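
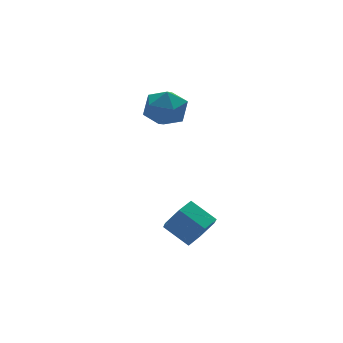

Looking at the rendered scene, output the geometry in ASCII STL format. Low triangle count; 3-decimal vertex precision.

solid 
facet normal 0.155 0.957 0.244
outer loop
vertex 2.6 0.544 2.214
vertex 2.108 0.396 3.108
vertex 3.126 0.246 3.049
endloop
endfacet
facet normal 0.680 0.713 -0.174
outer loop
vertex 2.6 0.544 2.214
vertex 3.126 0.246 3.049
vertex 3.333 -0.175 2.131
endloop
endfacet
facet normal 0.387 0.485 -0.784
outer loop
vertex 2.6 0.544 2.214
vertex 3.333 -0.175 2.131
vertex 2.443 -0.285 1.623
endloop
endfacet
facet normal -0.318 0.590 -0.743
outer loop
vertex 2.6 0.544 2.214
vertex 2.443 -0.285 1.623
vertex 1.686 0.068 2.227
endloop
endfacet
facet normal -0.460 0.881 -0.108
outer loop
vertex 2.6 0.544 2.214
vertex 1.686 0.068 2.227
vertex 2.108 0.396 3.108
endloop
endfacet
facet normal 0.977 0.151 0.151
outer loop
vertex 3.333 -0.175 2.131
vertex 3.126 0.246 3.049
vertex 3.294 -0.768 2.973
endloop
endfacet
facet normal 0.128 0.547 0.828
outer loop
vertex 3.126 0.246 3.049
vertex 2.108 0.396 3.108
vertex 2.537 -0.415 3.577
endloop
endfacet
facet normal -0.868 0.424 0.258
outer loop
vertex 2.108 0.396 3.108
vertex 1.686 0.068 2.227
vertex 1.647 -0.525 3.069
endloop
endfacet
facet normal -0.636 -0.048 -0.770
outer loop
vertex 1.686 0.068 2.227
vertex 2.443 -0.285 1.623
vertex 1.854 -0.946 2.151
endloop
endfacet
facet normal 0.504 -0.217 -0.836
outer loop
vertex 2.443 -0.285 1.623
vertex 3.333 -0.175 2.131
vertex 2.872 -1.096 2.092
endloop
endfacet
facet normal 0.318 -0.590 0.743
outer loop
vertex 2.38 -1.244 2.986
vertex 3.294 -0.768 2.973
vertex 2.537 -0.415 3.577
endloop
endfacet
facet normal -0.387 -0.485 0.784
outer loop
vertex 2.38 -1.244 2.986
vertex 2.537 -0.415 3.577
vertex 1.647 -0.525 3.069
endloop
endfacet
facet normal -0.680 -0.713 0.174
outer loop
vertex 2.38 -1.244 2.986
vertex 1.647 -0.525 3.069
vertex 1.854 -0.946 2.151
endloop
endfacet
facet normal -0.155 -0.957 -0.244
outer loop
vertex 2.38 -1.244 2.986
vertex 1.854 -0.946 2.151
vertex 2.872 -1.096 2.092
endloop
endfacet
facet normal 0.460 -0.881 0.108
outer loop
vertex 2.38 -1.244 2.986
vertex 2.872 -1.096 2.092
vertex 3.294 -0.768 2.973
endloop
endfacet
facet normal 0.636 0.048 0.770
outer loop
vertex 2.537 -0.415 3.577
vertex 3.294 -0.768 2.973
vertex 3.126 0.246 3.049
endloop
endfacet
facet normal -0.504 0.217 0.836
outer loop
vertex 1.647 -0.525 3.069
vertex 2.537 -0.415 3.577
vertex 2.108 0.396 3.108
endloop
endfacet
facet normal -0.977 -0.151 -0.151
outer loop
vertex 1.854 -0.946 2.151
vertex 1.647 -0.525 3.069
vertex 1.686 0.068 2.227
endloop
endfacet
facet normal -0.128 -0.547 -0.828
outer loop
vertex 2.872 -1.096 2.092
vertex 1.854 -0.946 2.151
vertex 2.443 -0.285 1.623
endloop
endfacet
facet normal 0.868 -0.424 -0.258
outer loop
vertex 3.294 -0.768 2.973
vertex 2.872 -1.096 2.092
vertex 3.333 -0.175 2.131
endloop
endfacet
facet normal 0.435 -0.740 -0.513
outer loop
vertex 2.562 -4.417 -1.773
vertex 2.016 -4.263 -2.459
vertex 2.797 -3.839 -2.408
endloop
endfacet
facet normal 0.861 0.175 0.478
outer loop
vertex 2.562 -4.417 -1.773
vertex 2.797 -3.839 -2.408
vertex 1.971 -3.41 -1.076
endloop
endfacet
facet normal 0.861 0.176 0.477
outer loop
vertex 1.971 -3.41 -1.076
vertex 2.797 -3.839 -2.408
vertex 2.205 -2.833 -1.711
endloop
endfacet
facet normal -0.435 0.740 0.513
outer loop
vertex 1.971 -3.41 -1.076
vertex 2.205 -2.833 -1.711
vertex 1.424 -3.257 -1.761
endloop
endfacet
facet normal 0.435 -0.740 -0.512
outer loop
vertex 2.797 -3.839 -2.408
vertex 2.016 -4.263 -2.459
vertex 2.25 -3.686 -3.094
endloop
endfacet
facet normal 0.658 0.650 -0.380
outer loop
vertex 2.797 -3.839 -2.408
vertex 2.25 -3.686 -3.094
vertex 2.205 -2.833 -1.711
endloop
endfacet
facet normal 0.658 0.650 -0.380
outer loop
vertex 2.205 -2.833 -1.711
vertex 2.25 -3.686 -3.094
vertex 1.658 -2.679 -2.396
endloop
endfacet
facet normal -0.435 0.740 0.513
outer loop
vertex 2.205 -2.833 -1.711
vertex 1.658 -2.679 -2.396
vertex 1.424 -3.257 -1.761
endloop
endfacet
facet normal 0.435 -0.740 -0.513
outer loop
vertex 2.25 -3.686 -3.094
vertex 2.016 -4.263 -2.459
vertex 1.469 -4.11 -3.144
endloop
endfacet
facet normal -0.203 0.475 -0.857
outer loop
vertex 2.25 -3.686 -3.094
vertex 1.469 -4.11 -3.144
vertex 1.658 -2.679 -2.396
endloop
endfacet
facet normal -0.202 0.475 -0.857
outer loop
vertex 1.658 -2.679 -2.396
vertex 1.469 -4.11 -3.144
vertex 0.878 -3.103 -2.447
endloop
endfacet
facet normal -0.436 0.740 0.513
outer loop
vertex 1.658 -2.679 -2.396
vertex 0.878 -3.103 -2.447
vertex 1.424 -3.257 -1.761
endloop
endfacet
facet normal 0.435 -0.740 -0.513
outer loop
vertex 1.469 -4.11 -3.144
vertex 2.016 -4.263 -2.459
vertex 1.235 -4.687 -2.509
endloop
endfacet
facet normal -0.861 -0.175 -0.477
outer loop
vertex 1.469 -4.11 -3.144
vertex 1.235 -4.687 -2.509
vertex 0.878 -3.103 -2.447
endloop
endfacet
facet normal -0.861 -0.175 -0.478
outer loop
vertex 0.878 -3.103 -2.447
vertex 1.235 -4.687 -2.509
vertex 0.643 -3.681 -1.812
endloop
endfacet
facet normal -0.435 0.740 0.513
outer loop
vertex 0.878 -3.103 -2.447
vertex 0.643 -3.681 -1.812
vertex 1.424 -3.257 -1.761
endloop
endfacet
facet normal 0.435 -0.740 -0.513
outer loop
vertex 1.235 -4.687 -2.509
vertex 2.016 -4.263 -2.459
vertex 1.782 -4.841 -1.824
endloop
endfacet
facet normal -0.658 -0.650 0.379
outer loop
vertex 1.235 -4.687 -2.509
vertex 1.782 -4.841 -1.824
vertex 0.643 -3.681 -1.812
endloop
endfacet
facet normal -0.658 -0.650 0.380
outer loop
vertex 0.643 -3.681 -1.812
vertex 1.782 -4.841 -1.824
vertex 1.19 -3.834 -1.126
endloop
endfacet
facet normal -0.435 0.740 0.512
outer loop
vertex 0.643 -3.681 -1.812
vertex 1.19 -3.834 -1.126
vertex 1.424 -3.257 -1.761
endloop
endfacet
facet normal 0.436 -0.740 -0.513
outer loop
vertex 1.782 -4.841 -1.824
vertex 2.016 -4.263 -2.459
vertex 2.562 -4.417 -1.773
endloop
endfacet
facet normal 0.202 -0.475 0.857
outer loop
vertex 1.782 -4.841 -1.824
vertex 2.562 -4.417 -1.773
vertex 1.19 -3.834 -1.126
endloop
endfacet
facet normal 0.203 -0.474 0.857
outer loop
vertex 1.19 -3.834 -1.126
vertex 2.562 -4.417 -1.773
vertex 1.971 -3.41 -1.076
endloop
endfacet
facet normal -0.435 0.740 0.513
outer loop
vertex 1.19 -3.834 -1.126
vertex 1.971 -3.41 -1.076
vertex 1.424 -3.257 -1.761
endloop
endfacet

endsolid


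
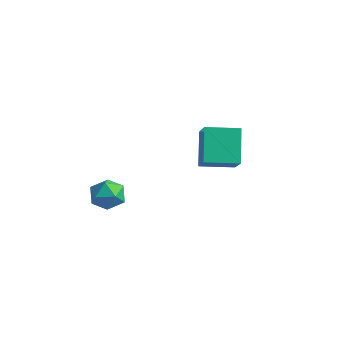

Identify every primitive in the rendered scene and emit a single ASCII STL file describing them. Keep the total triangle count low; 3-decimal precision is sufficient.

solid 
facet normal -0.457 0.490 0.743
outer loop
vertex 3.262 0.759 1.753
vertex 4.35 2.003 1.602
vertex 2.144 1.587 0.519
endloop
endfacet
facet normal -0.656 -0.750 0.091
outer loop
vertex 3.03 0.637 -0.922
vertex 3.262 0.759 1.753
vertex 2.144 1.587 0.519
endloop
endfacet
facet normal -0.457 0.490 0.743
outer loop
vertex 2.144 1.587 0.519
vertex 4.35 2.003 1.602
vertex 3.232 2.831 0.368
endloop
endfacet
facet normal -0.601 0.445 -0.663
outer loop
vertex 3.232 2.831 0.368
vertex 3.03 0.637 -0.922
vertex 2.144 1.587 0.519
endloop
endfacet
facet normal 0.601 -0.445 0.663
outer loop
vertex 3.262 0.759 1.753
vertex 5.236 1.053 0.161
vertex 4.35 2.003 1.602
endloop
endfacet
facet normal -0.656 -0.750 0.091
outer loop
vertex 4.148 -0.191 0.312
vertex 3.262 0.759 1.753
vertex 3.03 0.637 -0.922
endloop
endfacet
facet normal 0.601 -0.445 0.663
outer loop
vertex 4.148 -0.191 0.312
vertex 5.236 1.053 0.161
vertex 3.262 0.759 1.753
endloop
endfacet
facet normal 0.656 0.750 -0.091
outer loop
vertex 4.35 2.003 1.602
vertex 5.236 1.053 0.161
vertex 3.232 2.831 0.368
endloop
endfacet
facet normal -0.601 0.445 -0.663
outer loop
vertex 4.118 1.881 -1.073
vertex 3.03 0.637 -0.922
vertex 3.232 2.831 0.368
endloop
endfacet
facet normal 0.656 0.750 -0.091
outer loop
vertex 3.232 2.831 0.368
vertex 5.236 1.053 0.161
vertex 4.118 1.881 -1.073
endloop
endfacet
facet normal 0.457 -0.490 -0.743
outer loop
vertex 4.118 1.881 -1.073
vertex 4.148 -0.191 0.312
vertex 3.03 0.637 -0.922
endloop
endfacet
facet normal 0.457 -0.490 -0.743
outer loop
vertex 5.236 1.053 0.161
vertex 4.148 -0.191 0.312
vertex 4.118 1.881 -1.073
endloop
endfacet
facet normal -0.599 0.010 0.801
outer loop
vertex 1.251 -3.27 -0.761
vertex 1.065 -4.146 -0.889
vertex 1.764 -3.903 -0.369
endloop
endfacet
facet normal -0.070 0.483 0.873
outer loop
vertex 1.251 -3.27 -0.761
vertex 1.764 -3.903 -0.369
vertex 2.15 -3.175 -0.741
endloop
endfacet
facet normal -0.107 0.940 0.325
outer loop
vertex 1.251 -3.27 -0.761
vertex 2.15 -3.175 -0.741
vertex 1.69 -2.968 -1.491
endloop
endfacet
facet normal -0.658 0.748 -0.086
outer loop
vertex 1.251 -3.27 -0.761
vertex 1.69 -2.968 -1.491
vertex 1.02 -3.568 -1.583
endloop
endfacet
facet normal -0.963 0.174 0.207
outer loop
vertex 1.251 -3.27 -0.761
vertex 1.02 -3.568 -1.583
vertex 1.065 -4.146 -0.889
endloop
endfacet
facet normal 0.548 0.131 0.826
outer loop
vertex 2.15 -3.175 -0.741
vertex 1.764 -3.903 -0.369
vertex 2.52 -3.992 -0.857
endloop
endfacet
facet normal -0.307 -0.635 0.709
outer loop
vertex 1.764 -3.903 -0.369
vertex 1.065 -4.146 -0.889
vertex 1.85 -4.592 -0.949
endloop
endfacet
facet normal -0.895 -0.370 -0.250
outer loop
vertex 1.065 -4.146 -0.889
vertex 1.02 -3.568 -1.583
vertex 1.39 -4.385 -1.699
endloop
endfacet
facet normal -0.402 0.560 -0.725
outer loop
vertex 1.02 -3.568 -1.583
vertex 1.69 -2.968 -1.491
vertex 1.776 -3.657 -2.071
endloop
endfacet
facet normal 0.490 0.870 -0.060
outer loop
vertex 1.69 -2.968 -1.491
vertex 2.15 -3.175 -0.741
vertex 2.475 -3.414 -1.551
endloop
endfacet
facet normal 0.658 -0.748 0.086
outer loop
vertex 2.289 -4.29 -1.679
vertex 2.52 -3.992 -0.857
vertex 1.85 -4.592 -0.949
endloop
endfacet
facet normal 0.107 -0.940 -0.325
outer loop
vertex 2.289 -4.29 -1.679
vertex 1.85 -4.592 -0.949
vertex 1.39 -4.385 -1.699
endloop
endfacet
facet normal 0.070 -0.483 -0.873
outer loop
vertex 2.289 -4.29 -1.679
vertex 1.39 -4.385 -1.699
vertex 1.776 -3.657 -2.071
endloop
endfacet
facet normal 0.599 -0.010 -0.801
outer loop
vertex 2.289 -4.29 -1.679
vertex 1.776 -3.657 -2.071
vertex 2.475 -3.414 -1.551
endloop
endfacet
facet normal 0.963 -0.174 -0.207
outer loop
vertex 2.289 -4.29 -1.679
vertex 2.475 -3.414 -1.551
vertex 2.52 -3.992 -0.857
endloop
endfacet
facet normal 0.402 -0.560 0.725
outer loop
vertex 1.85 -4.592 -0.949
vertex 2.52 -3.992 -0.857
vertex 1.764 -3.903 -0.369
endloop
endfacet
facet normal -0.490 -0.870 0.060
outer loop
vertex 1.39 -4.385 -1.699
vertex 1.85 -4.592 -0.949
vertex 1.065 -4.146 -0.889
endloop
endfacet
facet normal -0.548 -0.131 -0.826
outer loop
vertex 1.776 -3.657 -2.071
vertex 1.39 -4.385 -1.699
vertex 1.02 -3.568 -1.583
endloop
endfacet
facet normal 0.307 0.635 -0.709
outer loop
vertex 2.475 -3.414 -1.551
vertex 1.776 -3.657 -2.071
vertex 1.69 -2.968 -1.491
endloop
endfacet
facet normal 0.895 0.370 0.250
outer loop
vertex 2.52 -3.992 -0.857
vertex 2.475 -3.414 -1.551
vertex 2.15 -3.175 -0.741
endloop
endfacet

endsolid


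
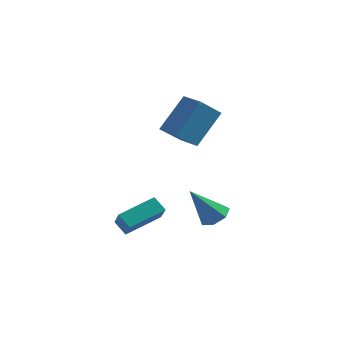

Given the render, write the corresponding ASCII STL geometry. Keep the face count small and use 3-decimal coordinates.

solid 
facet normal -0.877 0.480 -0.021
outer loop
vertex -1.898 4.015 2.362
vertex -1.369 4.942 1.487
vertex -2.482 2.881 0.809
endloop
endfacet
facet normal -0.383 -0.671 0.634
outer loop
vertex -1.491 2.338 0.833
vertex -1.898 4.015 2.362
vertex -2.482 2.881 0.809
endloop
endfacet
facet normal -0.877 0.480 -0.021
outer loop
vertex -2.482 2.881 0.809
vertex -1.369 4.942 1.487
vertex -1.953 3.808 -0.066
endloop
endfacet
facet normal -0.290 -0.564 -0.773
outer loop
vertex -1.953 3.808 -0.066
vertex -1.491 2.338 0.833
vertex -2.482 2.881 0.809
endloop
endfacet
facet normal 0.290 0.564 0.773
outer loop
vertex -1.898 4.015 2.362
vertex -0.378 4.399 1.511
vertex -1.369 4.942 1.487
endloop
endfacet
facet normal -0.383 -0.671 0.634
outer loop
vertex -0.907 3.472 2.386
vertex -1.898 4.015 2.362
vertex -1.491 2.338 0.833
endloop
endfacet
facet normal 0.290 0.564 0.773
outer loop
vertex -0.907 3.472 2.386
vertex -0.378 4.399 1.511
vertex -1.898 4.015 2.362
endloop
endfacet
facet normal 0.383 0.671 -0.634
outer loop
vertex -1.369 4.942 1.487
vertex -0.378 4.399 1.511
vertex -1.953 3.808 -0.066
endloop
endfacet
facet normal -0.290 -0.564 -0.773
outer loop
vertex -0.962 3.265 -0.042
vertex -1.491 2.338 0.833
vertex -1.953 3.808 -0.066
endloop
endfacet
facet normal 0.383 0.671 -0.634
outer loop
vertex -1.953 3.808 -0.066
vertex -0.378 4.399 1.511
vertex -0.962 3.265 -0.042
endloop
endfacet
facet normal 0.877 -0.480 0.021
outer loop
vertex -0.962 3.265 -0.042
vertex -0.907 3.472 2.386
vertex -1.491 2.338 0.833
endloop
endfacet
facet normal 0.877 -0.480 0.021
outer loop
vertex -0.378 4.399 1.511
vertex -0.907 3.472 2.386
vertex -0.962 3.265 -0.042
endloop
endfacet
facet normal 0.416 0.394 -0.820
outer loop
vertex 0.425 3.422 -3.451
vertex -0.132 3.176 -3.852
vertex -0.066 3.818 -3.51
endloop
endfacet
facet normal 0.314 0.509 0.802
outer loop
vertex 0.425 3.422 -3.451
vertex -0.066 3.818 -3.51
vertex -0.928 2.424 -2.288
endloop
endfacet
facet normal 0.417 0.393 -0.819
outer loop
vertex -0.066 3.818 -3.51
vertex -0.132 3.176 -3.852
vertex -0.607 3.73 -3.828
endloop
endfacet
facet normal -0.430 0.731 0.530
outer loop
vertex -0.066 3.818 -3.51
vertex -0.607 3.73 -3.828
vertex -0.928 2.424 -2.288
endloop
endfacet
facet normal 0.418 0.394 -0.819
outer loop
vertex -0.607 3.73 -3.828
vertex -0.132 3.176 -3.852
vertex -0.79 3.225 -4.164
endloop
endfacet
facet normal -0.951 0.305 0.060
outer loop
vertex -0.607 3.73 -3.828
vertex -0.79 3.225 -4.164
vertex -0.928 2.424 -2.288
endloop
endfacet
facet normal 0.418 0.393 -0.819
outer loop
vertex -0.79 3.225 -4.164
vertex -0.132 3.176 -3.852
vertex -0.478 2.683 -4.265
endloop
endfacet
facet normal -0.858 -0.447 -0.254
outer loop
vertex -0.79 3.225 -4.164
vertex -0.478 2.683 -4.265
vertex -0.928 2.424 -2.288
endloop
endfacet
facet normal 0.416 0.395 -0.819
outer loop
vertex -0.478 2.683 -4.265
vertex -0.132 3.176 -3.852
vertex 0.095 2.513 -4.056
endloop
endfacet
facet normal -0.220 -0.959 -0.176
outer loop
vertex -0.478 2.683 -4.265
vertex 0.095 2.513 -4.056
vertex -0.928 2.424 -2.288
endloop
endfacet
facet normal 0.417 0.395 -0.819
outer loop
vertex 0.095 2.513 -4.056
vertex -0.132 3.176 -3.852
vertex 0.497 2.842 -3.693
endloop
endfacet
facet normal 0.480 -0.845 0.235
outer loop
vertex 0.095 2.513 -4.056
vertex 0.497 2.842 -3.693
vertex -0.928 2.424 -2.288
endloop
endfacet
facet normal 0.416 0.394 -0.820
outer loop
vertex 0.497 2.842 -3.693
vertex -0.132 3.176 -3.852
vertex 0.425 3.422 -3.451
endloop
endfacet
facet normal 0.717 -0.191 0.670
outer loop
vertex 0.497 2.842 -3.693
vertex 0.425 3.422 -3.451
vertex -0.928 2.424 -2.288
endloop
endfacet
facet normal -0.720 0.217 0.660
outer loop
vertex -3.041 0.137 -3.059
vertex -2.085 1.504 -2.466
vertex -3.591 0.89 -3.907
endloop
endfacet
facet normal -0.540 -0.772 -0.335
outer loop
vertex -3.015 0.716 -4.434
vertex -3.041 0.137 -3.059
vertex -3.591 0.89 -3.907
endloop
endfacet
facet normal -0.720 0.217 0.659
outer loop
vertex -3.591 0.89 -3.907
vertex -2.085 1.504 -2.466
vertex -2.635 2.256 -3.314
endloop
endfacet
facet normal -0.436 0.597 -0.673
outer loop
vertex -2.635 2.256 -3.314
vertex -3.015 0.716 -4.434
vertex -3.591 0.89 -3.907
endloop
endfacet
facet normal 0.436 -0.597 0.674
outer loop
vertex -3.041 0.137 -3.059
vertex -1.509 1.33 -2.993
vertex -2.085 1.504 -2.466
endloop
endfacet
facet normal -0.539 -0.773 -0.336
outer loop
vertex -2.465 -0.036 -3.586
vertex -3.041 0.137 -3.059
vertex -3.015 0.716 -4.434
endloop
endfacet
facet normal 0.436 -0.597 0.673
outer loop
vertex -2.465 -0.036 -3.586
vertex -1.509 1.33 -2.993
vertex -3.041 0.137 -3.059
endloop
endfacet
facet normal 0.540 0.772 0.335
outer loop
vertex -2.085 1.504 -2.466
vertex -1.509 1.33 -2.993
vertex -2.635 2.256 -3.314
endloop
endfacet
facet normal -0.436 0.597 -0.673
outer loop
vertex -2.059 2.083 -3.841
vertex -3.015 0.716 -4.434
vertex -2.635 2.256 -3.314
endloop
endfacet
facet normal 0.539 0.772 0.336
outer loop
vertex -2.635 2.256 -3.314
vertex -1.509 1.33 -2.993
vertex -2.059 2.083 -3.841
endloop
endfacet
facet normal 0.720 -0.217 -0.659
outer loop
vertex -2.059 2.083 -3.841
vertex -2.465 -0.036 -3.586
vertex -3.015 0.716 -4.434
endloop
endfacet
facet normal 0.720 -0.217 -0.660
outer loop
vertex -1.509 1.33 -2.993
vertex -2.465 -0.036 -3.586
vertex -2.059 2.083 -3.841
endloop
endfacet

endsolid


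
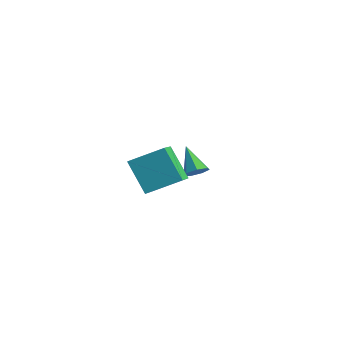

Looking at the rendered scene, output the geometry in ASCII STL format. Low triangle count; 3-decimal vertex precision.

solid 
facet normal -0.652 0.045 0.757
outer loop
vertex 0.918 -5.163 3.224
vertex 2.018 -3.806 4.091
vertex 0.098 -4.001 2.447
endloop
endfacet
facet normal -0.564 -0.696 -0.445
outer loop
vertex 1.442 -4.094 0.889
vertex 0.918 -5.163 3.224
vertex 0.098 -4.001 2.447
endloop
endfacet
facet normal -0.652 0.045 0.757
outer loop
vertex 0.098 -4.001 2.447
vertex 2.018 -3.806 4.091
vertex 1.198 -2.645 3.315
endloop
endfacet
facet normal -0.506 0.717 -0.479
outer loop
vertex 1.198 -2.645 3.315
vertex 1.442 -4.094 0.889
vertex 0.098 -4.001 2.447
endloop
endfacet
facet normal 0.506 -0.717 0.480
outer loop
vertex 0.918 -5.163 3.224
vertex 3.362 -3.899 2.533
vertex 2.018 -3.806 4.091
endloop
endfacet
facet normal -0.564 -0.696 -0.445
outer loop
vertex 2.262 -5.255 1.665
vertex 0.918 -5.163 3.224
vertex 1.442 -4.094 0.889
endloop
endfacet
facet normal 0.506 -0.717 0.479
outer loop
vertex 2.262 -5.255 1.665
vertex 3.362 -3.899 2.533
vertex 0.918 -5.163 3.224
endloop
endfacet
facet normal 0.564 0.696 0.445
outer loop
vertex 2.018 -3.806 4.091
vertex 3.362 -3.899 2.533
vertex 1.198 -2.645 3.315
endloop
endfacet
facet normal -0.507 0.717 -0.479
outer loop
vertex 2.542 -2.737 1.756
vertex 1.442 -4.094 0.889
vertex 1.198 -2.645 3.315
endloop
endfacet
facet normal 0.564 0.696 0.445
outer loop
vertex 1.198 -2.645 3.315
vertex 3.362 -3.899 2.533
vertex 2.542 -2.737 1.756
endloop
endfacet
facet normal 0.652 -0.045 -0.757
outer loop
vertex 2.542 -2.737 1.756
vertex 2.262 -5.255 1.665
vertex 1.442 -4.094 0.889
endloop
endfacet
facet normal 0.653 -0.045 -0.756
outer loop
vertex 3.362 -3.899 2.533
vertex 2.262 -5.255 1.665
vertex 2.542 -2.737 1.756
endloop
endfacet
facet normal 0.704 -0.239 -0.668
outer loop
vertex -1.68 2.605 -1.922
vertex -2.193 2.333 -2.365
vertex -1.932 3.014 -2.334
endloop
endfacet
facet normal 0.312 0.763 0.566
outer loop
vertex -1.68 2.605 -1.922
vertex -1.932 3.014 -2.334
vertex -3.467 2.767 -1.155
endloop
endfacet
facet normal 0.705 -0.240 -0.668
outer loop
vertex -1.932 3.014 -2.334
vertex -2.193 2.333 -2.365
vertex -2.38 2.911 -2.77
endloop
endfacet
facet normal -0.188 0.981 -0.039
outer loop
vertex -1.932 3.014 -2.334
vertex -2.38 2.911 -2.77
vertex -3.467 2.767 -1.155
endloop
endfacet
facet normal 0.704 -0.240 -0.668
outer loop
vertex -2.38 2.911 -2.77
vertex -2.193 2.333 -2.365
vertex -2.687 2.373 -2.9
endloop
endfacet
facet normal -0.728 0.523 -0.443
outer loop
vertex -2.38 2.911 -2.77
vertex -2.687 2.373 -2.9
vertex -3.467 2.767 -1.155
endloop
endfacet
facet normal 0.704 -0.239 -0.668
outer loop
vertex -2.687 2.373 -2.9
vertex -2.193 2.333 -2.365
vertex -2.622 1.804 -2.628
endloop
endfacet
facet normal -0.901 -0.267 -0.342
outer loop
vertex -2.687 2.373 -2.9
vertex -2.622 1.804 -2.628
vertex -3.467 2.767 -1.155
endloop
endfacet
facet normal 0.705 -0.239 -0.668
outer loop
vertex -2.622 1.804 -2.628
vertex -2.193 2.333 -2.365
vertex -2.233 1.634 -2.157
endloop
endfacet
facet normal -0.576 -0.795 0.189
outer loop
vertex -2.622 1.804 -2.628
vertex -2.233 1.634 -2.157
vertex -3.467 2.767 -1.155
endloop
endfacet
facet normal 0.705 -0.239 -0.668
outer loop
vertex -2.233 1.634 -2.157
vertex -2.193 2.333 -2.365
vertex -1.814 1.991 -1.843
endloop
endfacet
facet normal 0.002 -0.661 0.750
outer loop
vertex -2.233 1.634 -2.157
vertex -1.814 1.991 -1.843
vertex -3.467 2.767 -1.155
endloop
endfacet
facet normal 0.704 -0.240 -0.668
outer loop
vertex -1.814 1.991 -1.843
vertex -2.193 2.333 -2.365
vertex -1.68 2.605 -1.922
endloop
endfacet
facet normal 0.397 0.031 0.917
outer loop
vertex -1.814 1.991 -1.843
vertex -1.68 2.605 -1.922
vertex -3.467 2.767 -1.155
endloop
endfacet

endsolid


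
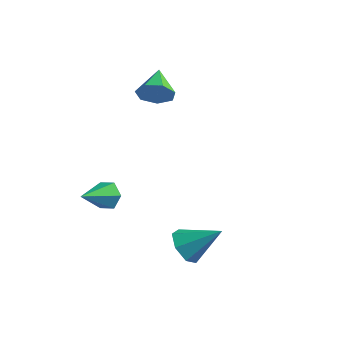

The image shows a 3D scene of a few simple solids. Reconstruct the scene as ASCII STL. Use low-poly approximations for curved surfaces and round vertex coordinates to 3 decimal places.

solid 
facet normal 0.167 0.870 -0.464
outer loop
vertex -1.197 -0.683 -1.551
vertex -1.734 -0.381 -1.179
vertex -1.064 -0.37 -0.917
endloop
endfacet
facet normal 0.845 -0.528 0.083
outer loop
vertex -1.197 -0.683 -1.551
vertex -1.064 -0.37 -0.917
vertex -2.006 -1.799 -0.421
endloop
endfacet
facet normal 0.167 0.870 -0.464
outer loop
vertex -1.064 -0.37 -0.917
vertex -1.734 -0.381 -1.179
vertex -1.601 -0.068 -0.544
endloop
endfacet
facet normal 0.543 -0.068 0.837
outer loop
vertex -1.064 -0.37 -0.917
vertex -1.601 -0.068 -0.544
vertex -2.006 -1.799 -0.421
endloop
endfacet
facet normal 0.167 0.870 -0.464
outer loop
vertex -1.601 -0.068 -0.544
vertex -1.734 -0.381 -1.179
vertex -2.271 -0.079 -0.806
endloop
endfacet
facet normal -0.362 0.150 0.920
outer loop
vertex -1.601 -0.068 -0.544
vertex -2.271 -0.079 -0.806
vertex -2.006 -1.799 -0.421
endloop
endfacet
facet normal 0.166 0.870 -0.465
outer loop
vertex -2.271 -0.079 -0.806
vertex -1.734 -0.381 -1.179
vertex -2.405 -0.392 -1.44
endloop
endfacet
facet normal -0.964 -0.093 0.249
outer loop
vertex -2.271 -0.079 -0.806
vertex -2.405 -0.392 -1.44
vertex -2.006 -1.799 -0.421
endloop
endfacet
facet normal 0.166 0.870 -0.465
outer loop
vertex -2.405 -0.392 -1.44
vertex -1.734 -0.381 -1.179
vertex -1.868 -0.694 -1.813
endloop
endfacet
facet normal -0.662 -0.554 -0.505
outer loop
vertex -2.405 -0.392 -1.44
vertex -1.868 -0.694 -1.813
vertex -2.006 -1.799 -0.421
endloop
endfacet
facet normal 0.167 0.870 -0.465
outer loop
vertex -1.868 -0.694 -1.813
vertex -1.734 -0.381 -1.179
vertex -1.197 -0.683 -1.551
endloop
endfacet
facet normal 0.242 -0.771 -0.588
outer loop
vertex -1.868 -0.694 -1.813
vertex -1.197 -0.683 -1.551
vertex -2.006 -1.799 -0.421
endloop
endfacet
facet normal -0.711 -0.388 -0.586
outer loop
vertex 2.883 -1.734 -2.17
vertex 2.384 -1.021 -2.036
vertex 2.981 -1.162 -2.667
endloop
endfacet
facet normal 0.922 -0.331 -0.199
outer loop
vertex 2.883 -1.734 -2.17
vertex 2.981 -1.162 -2.667
vertex 3.636 -0.339 -1.004
endloop
endfacet
facet normal -0.711 -0.389 -0.586
outer loop
vertex 2.981 -1.162 -2.667
vertex 2.384 -1.021 -2.036
vertex 2.629 -0.485 -2.689
endloop
endfacet
facet normal 0.776 0.387 -0.497
outer loop
vertex 2.981 -1.162 -2.667
vertex 2.629 -0.485 -2.689
vertex 3.636 -0.339 -1.004
endloop
endfacet
facet normal -0.712 -0.388 -0.586
outer loop
vertex 2.629 -0.485 -2.689
vertex 2.384 -1.021 -2.036
vertex 2.093 -0.211 -2.219
endloop
endfacet
facet normal 0.267 0.933 -0.240
outer loop
vertex 2.629 -0.485 -2.689
vertex 2.093 -0.211 -2.219
vertex 3.636 -0.339 -1.004
endloop
endfacet
facet normal -0.711 -0.388 -0.586
outer loop
vertex 2.093 -0.211 -2.219
vertex 2.384 -1.021 -2.036
vertex 1.776 -0.548 -1.611
endloop
endfacet
facet normal -0.225 0.897 0.380
outer loop
vertex 2.093 -0.211 -2.219
vertex 1.776 -0.548 -1.611
vertex 3.636 -0.339 -1.004
endloop
endfacet
facet normal -0.711 -0.388 -0.586
outer loop
vertex 1.776 -0.548 -1.611
vertex 2.384 -1.021 -2.036
vertex 1.917 -1.241 -1.323
endloop
endfacet
facet normal -0.326 0.305 0.895
outer loop
vertex 1.776 -0.548 -1.611
vertex 1.917 -1.241 -1.323
vertex 3.636 -0.339 -1.004
endloop
endfacet
facet normal -0.712 -0.387 -0.586
outer loop
vertex 1.917 -1.241 -1.323
vertex 2.384 -1.021 -2.036
vertex 2.409 -1.769 -1.572
endloop
endfacet
facet normal 0.038 -0.397 0.917
outer loop
vertex 1.917 -1.241 -1.323
vertex 2.409 -1.769 -1.572
vertex 3.636 -0.339 -1.004
endloop
endfacet
facet normal -0.711 -0.388 -0.586
outer loop
vertex 2.409 -1.769 -1.572
vertex 2.384 -1.021 -2.036
vertex 2.883 -1.734 -2.17
endloop
endfacet
facet normal 0.593 -0.680 0.431
outer loop
vertex 2.409 -1.769 -1.572
vertex 2.883 -1.734 -2.17
vertex 3.636 -0.339 -1.004
endloop
endfacet
facet normal 0.429 -0.828 -0.362
outer loop
vertex -1.012 2.59 3.952
vertex -1.433 2.687 3.232
vertex -0.677 2.987 3.441
endloop
endfacet
facet normal 0.498 0.496 0.712
outer loop
vertex -1.012 2.59 3.952
vertex -0.677 2.987 3.441
vertex -2.067 3.913 3.768
endloop
endfacet
facet normal 0.429 -0.828 -0.362
outer loop
vertex -0.677 2.987 3.441
vertex -1.433 2.687 3.232
vertex -0.911 3.158 2.772
endloop
endfacet
facet normal 0.557 0.830 0.017
outer loop
vertex -0.677 2.987 3.441
vertex -0.911 3.158 2.772
vertex -2.067 3.913 3.768
endloop
endfacet
facet normal 0.427 -0.828 -0.363
outer loop
vertex -0.911 3.158 2.772
vertex -1.433 2.687 3.232
vertex -1.539 2.975 2.45
endloop
endfacet
facet normal 0.050 0.823 -0.566
outer loop
vertex -0.911 3.158 2.772
vertex -1.539 2.975 2.45
vertex -2.067 3.913 3.768
endloop
endfacet
facet normal 0.428 -0.828 -0.363
outer loop
vertex -1.539 2.975 2.45
vertex -1.433 2.687 3.232
vertex -2.087 2.575 2.717
endloop
endfacet
facet normal -0.642 0.480 -0.598
outer loop
vertex -1.539 2.975 2.45
vertex -2.087 2.575 2.717
vertex -2.067 3.913 3.768
endloop
endfacet
facet normal 0.428 -0.828 -0.363
outer loop
vertex -2.087 2.575 2.717
vertex -1.433 2.687 3.232
vertex -2.143 2.259 3.372
endloop
endfacet
facet normal -0.997 0.059 -0.057
outer loop
vertex -2.087 2.575 2.717
vertex -2.143 2.259 3.372
vertex -2.067 3.913 3.768
endloop
endfacet
facet normal 0.428 -0.828 -0.361
outer loop
vertex -2.143 2.259 3.372
vertex -1.433 2.687 3.232
vertex -1.664 2.267 3.922
endloop
endfacet
facet normal -0.748 -0.122 0.653
outer loop
vertex -2.143 2.259 3.372
vertex -1.664 2.267 3.922
vertex -2.067 3.913 3.768
endloop
endfacet
facet normal 0.427 -0.829 -0.361
outer loop
vertex -1.664 2.267 3.922
vertex -1.433 2.687 3.232
vertex -1.012 2.59 3.952
endloop
endfacet
facet normal -0.082 0.073 0.994
outer loop
vertex -1.664 2.267 3.922
vertex -1.012 2.59 3.952
vertex -2.067 3.913 3.768
endloop
endfacet

endsolid


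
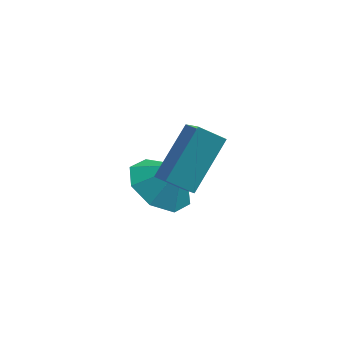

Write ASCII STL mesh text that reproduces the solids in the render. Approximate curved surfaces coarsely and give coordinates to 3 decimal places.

solid 
facet normal -0.541 -0.007 -0.841
outer loop
vertex -0.04 2.871 -2.752
vertex -0.768 2.336 -2.279
vertex -0.573 3.328 -2.413
endloop
endfacet
facet normal 0.722 0.629 0.288
outer loop
vertex -0.04 2.871 -2.752
vertex -0.573 3.328 -2.413
vertex -0.152 2.344 -1.321
endloop
endfacet
facet normal -0.541 -0.007 -0.841
outer loop
vertex -0.573 3.328 -2.413
vertex -0.768 2.336 -2.279
vertex -1.221 3.205 -1.995
endloop
endfacet
facet normal 0.240 0.765 0.597
outer loop
vertex -0.573 3.328 -2.413
vertex -1.221 3.205 -1.995
vertex -0.152 2.344 -1.321
endloop
endfacet
facet normal -0.540 -0.007 -0.841
outer loop
vertex -1.221 3.205 -1.995
vertex -0.768 2.336 -2.279
vertex -1.604 2.572 -1.744
endloop
endfacet
facet normal -0.182 0.456 0.871
outer loop
vertex -1.221 3.205 -1.995
vertex -1.604 2.572 -1.744
vertex -0.152 2.344 -1.321
endloop
endfacet
facet normal -0.540 -0.006 -0.841
outer loop
vertex -1.604 2.572 -1.744
vertex -0.768 2.336 -2.279
vertex -1.497 1.802 -1.807
endloop
endfacet
facet normal -0.295 -0.119 0.948
outer loop
vertex -1.604 2.572 -1.744
vertex -1.497 1.802 -1.807
vertex -0.152 2.344 -1.321
endloop
endfacet
facet normal -0.540 -0.007 -0.842
outer loop
vertex -1.497 1.802 -1.807
vertex -0.768 2.336 -2.279
vertex -0.963 1.344 -2.146
endloop
endfacet
facet normal -0.034 -0.620 0.784
outer loop
vertex -1.497 1.802 -1.807
vertex -0.963 1.344 -2.146
vertex -0.152 2.344 -1.321
endloop
endfacet
facet normal -0.541 -0.006 -0.841
outer loop
vertex -0.963 1.344 -2.146
vertex -0.768 2.336 -2.279
vertex -0.315 1.468 -2.564
endloop
endfacet
facet normal 0.451 -0.756 0.474
outer loop
vertex -0.963 1.344 -2.146
vertex -0.315 1.468 -2.564
vertex -0.152 2.344 -1.321
endloop
endfacet
facet normal -0.542 -0.007 -0.841
outer loop
vertex -0.315 1.468 -2.564
vertex -0.768 2.336 -2.279
vertex 0.067 2.1 -2.815
endloop
endfacet
facet normal 0.872 -0.447 0.201
outer loop
vertex -0.315 1.468 -2.564
vertex 0.067 2.1 -2.815
vertex -0.152 2.344 -1.321
endloop
endfacet
facet normal -0.541 -0.006 -0.841
outer loop
vertex 0.067 2.1 -2.815
vertex -0.768 2.336 -2.279
vertex -0.04 2.871 -2.752
endloop
endfacet
facet normal 0.984 0.126 0.124
outer loop
vertex 0.067 2.1 -2.815
vertex -0.04 2.871 -2.752
vertex -0.152 2.344 -1.321
endloop
endfacet
facet normal -0.409 -0.680 -0.609
outer loop
vertex 0.313 -0.236 0.107
vertex -0.418 -0.136 0.486
vertex -0.081 0.965 -0.969
endloop
endfacet
facet normal 0.881 -0.120 -0.457
outer loop
vertex 0.658 2.196 0.134
vertex 0.313 -0.236 0.107
vertex -0.081 0.965 -0.969
endloop
endfacet
facet normal -0.409 -0.680 -0.609
outer loop
vertex -0.081 0.965 -0.969
vertex -0.418 -0.136 0.486
vertex -0.812 1.065 -0.59
endloop
endfacet
facet normal -0.237 0.723 -0.648
outer loop
vertex -0.812 1.065 -0.59
vertex 0.658 2.196 0.134
vertex -0.081 0.965 -0.969
endloop
endfacet
facet normal 0.237 -0.723 0.648
outer loop
vertex 0.313 -0.236 0.107
vertex 0.321 1.095 1.589
vertex -0.418 -0.136 0.486
endloop
endfacet
facet normal 0.881 -0.120 -0.457
outer loop
vertex 1.052 0.995 1.21
vertex 0.313 -0.236 0.107
vertex 0.658 2.196 0.134
endloop
endfacet
facet normal 0.237 -0.723 0.648
outer loop
vertex 1.052 0.995 1.21
vertex 0.321 1.095 1.589
vertex 0.313 -0.236 0.107
endloop
endfacet
facet normal -0.881 0.120 0.457
outer loop
vertex -0.418 -0.136 0.486
vertex 0.321 1.095 1.589
vertex -0.812 1.065 -0.59
endloop
endfacet
facet normal -0.237 0.723 -0.648
outer loop
vertex -0.073 2.296 0.513
vertex 0.658 2.196 0.134
vertex -0.812 1.065 -0.59
endloop
endfacet
facet normal -0.881 0.120 0.457
outer loop
vertex -0.812 1.065 -0.59
vertex 0.321 1.095 1.589
vertex -0.073 2.296 0.513
endloop
endfacet
facet normal 0.409 0.680 0.609
outer loop
vertex -0.073 2.296 0.513
vertex 1.052 0.995 1.21
vertex 0.658 2.196 0.134
endloop
endfacet
facet normal 0.409 0.680 0.609
outer loop
vertex 0.321 1.095 1.589
vertex 1.052 0.995 1.21
vertex -0.073 2.296 0.513
endloop
endfacet

endsolid


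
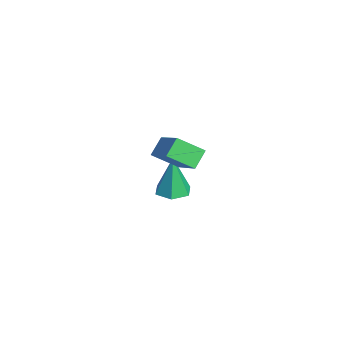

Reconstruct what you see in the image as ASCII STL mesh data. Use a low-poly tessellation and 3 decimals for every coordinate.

solid 
facet normal 0.126 -0.038 -0.991
outer loop
vertex -0.73 2.979 -4.71
vertex -1.373 2.443 -4.771
vertex -1.51 3.27 -4.82
endloop
endfacet
facet normal 0.285 0.894 0.345
outer loop
vertex -0.73 2.979 -4.71
vertex -1.51 3.27 -4.82
vertex -1.627 2.517 -2.769
endloop
endfacet
facet normal 0.126 -0.038 -0.991
outer loop
vertex -1.51 3.27 -4.82
vertex -1.373 2.443 -4.771
vertex -2.154 2.733 -4.881
endloop
endfacet
facet normal -0.636 0.736 0.234
outer loop
vertex -1.51 3.27 -4.82
vertex -2.154 2.733 -4.881
vertex -1.627 2.517 -2.769
endloop
endfacet
facet normal 0.126 -0.037 -0.991
outer loop
vertex -2.154 2.733 -4.881
vertex -1.373 2.443 -4.771
vertex -2.017 1.906 -4.833
endloop
endfacet
facet normal -0.963 -0.146 0.225
outer loop
vertex -2.154 2.733 -4.881
vertex -2.017 1.906 -4.833
vertex -1.627 2.517 -2.769
endloop
endfacet
facet normal 0.126 -0.037 -0.991
outer loop
vertex -2.017 1.906 -4.833
vertex -1.373 2.443 -4.771
vertex -1.236 1.615 -4.723
endloop
endfacet
facet normal -0.370 -0.869 0.327
outer loop
vertex -2.017 1.906 -4.833
vertex -1.236 1.615 -4.723
vertex -1.627 2.517 -2.769
endloop
endfacet
facet normal 0.125 -0.037 -0.991
outer loop
vertex -1.236 1.615 -4.723
vertex -1.373 2.443 -4.771
vertex -0.593 2.152 -4.662
endloop
endfacet
facet normal 0.551 -0.710 0.438
outer loop
vertex -1.236 1.615 -4.723
vertex -0.593 2.152 -4.662
vertex -1.627 2.517 -2.769
endloop
endfacet
facet normal 0.125 -0.037 -0.991
outer loop
vertex -0.593 2.152 -4.662
vertex -1.373 2.443 -4.771
vertex -0.73 2.979 -4.71
endloop
endfacet
facet normal 0.878 0.171 0.447
outer loop
vertex -0.593 2.152 -4.662
vertex -0.73 2.979 -4.71
vertex -1.627 2.517 -2.769
endloop
endfacet
facet normal -0.509 0.597 0.620
outer loop
vertex 0.941 1.285 0.893
vertex 2.691 1.455 2.164
vertex 1.351 2.371 0.184
endloop
endfacet
facet normal -0.807 -0.078 -0.586
outer loop
vertex 1.849 1.785 -0.424
vertex 0.941 1.285 0.893
vertex 1.351 2.371 0.184
endloop
endfacet
facet normal -0.508 0.597 0.620
outer loop
vertex 1.351 2.371 0.184
vertex 2.691 1.455 2.164
vertex 3.101 2.54 1.455
endloop
endfacet
facet normal 0.302 0.798 -0.522
outer loop
vertex 3.101 2.54 1.455
vertex 1.849 1.785 -0.424
vertex 1.351 2.371 0.184
endloop
endfacet
facet normal -0.302 -0.798 0.522
outer loop
vertex 0.941 1.285 0.893
vertex 3.189 0.869 1.556
vertex 2.691 1.455 2.164
endloop
endfacet
facet normal -0.807 -0.078 -0.586
outer loop
vertex 1.439 0.7 0.285
vertex 0.941 1.285 0.893
vertex 1.849 1.785 -0.424
endloop
endfacet
facet normal -0.301 -0.798 0.521
outer loop
vertex 1.439 0.7 0.285
vertex 3.189 0.869 1.556
vertex 0.941 1.285 0.893
endloop
endfacet
facet normal 0.807 0.078 0.586
outer loop
vertex 2.691 1.455 2.164
vertex 3.189 0.869 1.556
vertex 3.101 2.54 1.455
endloop
endfacet
facet normal 0.301 0.798 -0.521
outer loop
vertex 3.599 1.955 0.847
vertex 1.849 1.785 -0.424
vertex 3.101 2.54 1.455
endloop
endfacet
facet normal 0.807 0.078 0.586
outer loop
vertex 3.101 2.54 1.455
vertex 3.189 0.869 1.556
vertex 3.599 1.955 0.847
endloop
endfacet
facet normal 0.508 -0.597 -0.620
outer loop
vertex 3.599 1.955 0.847
vertex 1.439 0.7 0.285
vertex 1.849 1.785 -0.424
endloop
endfacet
facet normal 0.508 -0.597 -0.621
outer loop
vertex 3.189 0.869 1.556
vertex 1.439 0.7 0.285
vertex 3.599 1.955 0.847
endloop
endfacet

endsolid


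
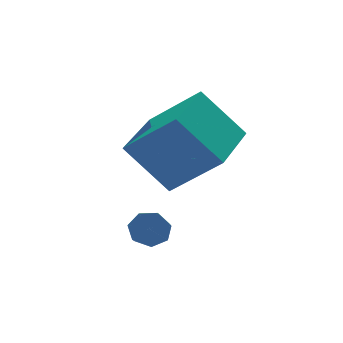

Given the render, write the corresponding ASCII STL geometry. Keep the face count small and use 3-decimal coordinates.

solid 
facet normal 0.457 0.739 -0.494
outer loop
vertex -2.675 -3.085 -0.192
vertex -2.959 -2.729 0.078
vertex -2.488 -2.938 0.201
endloop
endfacet
facet normal 0.791 -0.592 -0.155
outer loop
vertex -2.675 -3.085 -0.192
vertex -2.488 -2.938 0.201
vertex -3.196 -3.928 0.372
endloop
endfacet
facet normal 0.791 -0.592 -0.153
outer loop
vertex -3.196 -3.928 0.372
vertex -2.488 -2.938 0.201
vertex -3.009 -3.78 0.765
endloop
endfacet
facet normal -0.456 -0.739 0.495
outer loop
vertex -3.196 -3.928 0.372
vertex -3.009 -3.78 0.765
vertex -3.481 -3.571 0.642
endloop
endfacet
facet normal 0.457 0.739 -0.494
outer loop
vertex -2.488 -2.938 0.201
vertex -2.959 -2.729 0.078
vertex -2.656 -2.633 0.502
endloop
endfacet
facet normal 0.811 -0.118 0.573
outer loop
vertex -2.488 -2.938 0.201
vertex -2.656 -2.633 0.502
vertex -3.009 -3.78 0.765
endloop
endfacet
facet normal 0.811 -0.118 0.573
outer loop
vertex -3.009 -3.78 0.765
vertex -2.656 -2.633 0.502
vertex -3.177 -3.475 1.066
endloop
endfacet
facet normal -0.456 -0.740 0.495
outer loop
vertex -3.009 -3.78 0.765
vertex -3.177 -3.475 1.066
vertex -3.481 -3.571 0.642
endloop
endfacet
facet normal 0.458 0.738 -0.495
outer loop
vertex -2.656 -2.633 0.502
vertex -2.959 -2.729 0.078
vertex -3.052 -2.4 0.483
endloop
endfacet
facet normal 0.220 0.445 0.868
outer loop
vertex -2.656 -2.633 0.502
vertex -3.052 -2.4 0.483
vertex -3.177 -3.475 1.066
endloop
endfacet
facet normal 0.219 0.445 0.868
outer loop
vertex -3.177 -3.475 1.066
vertex -3.052 -2.4 0.483
vertex -3.573 -3.243 1.047
endloop
endfacet
facet normal -0.457 -0.739 0.495
outer loop
vertex -3.177 -3.475 1.066
vertex -3.573 -3.243 1.047
vertex -3.481 -3.571 0.642
endloop
endfacet
facet normal 0.456 0.739 -0.496
outer loop
vertex -3.052 -2.4 0.483
vertex -2.959 -2.729 0.078
vertex -3.379 -2.415 0.16
endloop
endfacet
facet normal -0.535 0.673 0.511
outer loop
vertex -3.052 -2.4 0.483
vertex -3.379 -2.415 0.16
vertex -3.573 -3.243 1.047
endloop
endfacet
facet normal -0.534 0.673 0.512
outer loop
vertex -3.573 -3.243 1.047
vertex -3.379 -2.415 0.16
vertex -3.9 -3.257 0.724
endloop
endfacet
facet normal -0.457 -0.739 0.495
outer loop
vertex -3.573 -3.243 1.047
vertex -3.9 -3.257 0.724
vertex -3.481 -3.571 0.642
endloop
endfacet
facet normal 0.457 0.740 -0.493
outer loop
vertex -3.379 -2.415 0.16
vertex -2.959 -2.729 0.078
vertex -3.389 -2.666 -0.226
endloop
endfacet
facet normal -0.889 0.394 -0.233
outer loop
vertex -3.379 -2.415 0.16
vertex -3.389 -2.666 -0.226
vertex -3.9 -3.257 0.724
endloop
endfacet
facet normal -0.889 0.393 -0.234
outer loop
vertex -3.9 -3.257 0.724
vertex -3.389 -2.666 -0.226
vertex -3.91 -3.509 0.339
endloop
endfacet
facet normal -0.457 -0.739 0.495
outer loop
vertex -3.9 -3.257 0.724
vertex -3.91 -3.509 0.339
vertex -3.481 -3.571 0.642
endloop
endfacet
facet normal 0.458 0.739 -0.494
outer loop
vertex -3.389 -2.666 -0.226
vertex -2.959 -2.729 0.078
vertex -3.076 -2.964 -0.382
endloop
endfacet
facet normal -0.572 -0.182 -0.800
outer loop
vertex -3.389 -2.666 -0.226
vertex -3.076 -2.964 -0.382
vertex -3.91 -3.509 0.339
endloop
endfacet
facet normal -0.573 -0.181 -0.799
outer loop
vertex -3.91 -3.509 0.339
vertex -3.076 -2.964 -0.382
vertex -3.597 -3.807 0.182
endloop
endfacet
facet normal -0.456 -0.740 0.495
outer loop
vertex -3.91 -3.509 0.339
vertex -3.597 -3.807 0.182
vertex -3.481 -3.571 0.642
endloop
endfacet
facet normal 0.457 0.739 -0.494
outer loop
vertex -3.076 -2.964 -0.382
vertex -2.959 -2.729 0.078
vertex -2.675 -3.085 -0.192
endloop
endfacet
facet normal 0.175 -0.620 -0.765
outer loop
vertex -3.076 -2.964 -0.382
vertex -2.675 -3.085 -0.192
vertex -3.597 -3.807 0.182
endloop
endfacet
facet normal 0.175 -0.620 -0.765
outer loop
vertex -3.597 -3.807 0.182
vertex -2.675 -3.085 -0.192
vertex -3.196 -3.928 0.372
endloop
endfacet
facet normal -0.457 -0.739 0.495
outer loop
vertex -3.597 -3.807 0.182
vertex -3.196 -3.928 0.372
vertex -3.481 -3.571 0.642
endloop
endfacet
facet normal -0.487 0.582 -0.652
outer loop
vertex -3.094 -1.54 2.519
vertex -1.497 -0.061 2.646
vertex -2.218 -2.366 1.128
endloop
endfacet
facet normal -0.732 -0.678 -0.058
outer loop
vertex -1.303 -3.459 2.354
vertex -3.094 -1.54 2.519
vertex -2.218 -2.366 1.128
endloop
endfacet
facet normal -0.487 0.582 -0.652
outer loop
vertex -2.218 -2.366 1.128
vertex -1.497 -0.061 2.646
vertex -0.621 -0.887 1.255
endloop
endfacet
facet normal 0.476 -0.449 -0.756
outer loop
vertex -0.621 -0.887 1.255
vertex -1.303 -3.459 2.354
vertex -2.218 -2.366 1.128
endloop
endfacet
facet normal -0.476 0.449 0.756
outer loop
vertex -3.094 -1.54 2.519
vertex -0.582 -1.154 3.872
vertex -1.497 -0.061 2.646
endloop
endfacet
facet normal -0.732 -0.678 -0.058
outer loop
vertex -2.179 -2.633 3.745
vertex -3.094 -1.54 2.519
vertex -1.303 -3.459 2.354
endloop
endfacet
facet normal -0.476 0.449 0.756
outer loop
vertex -2.179 -2.633 3.745
vertex -0.582 -1.154 3.872
vertex -3.094 -1.54 2.519
endloop
endfacet
facet normal 0.732 0.678 0.058
outer loop
vertex -1.497 -0.061 2.646
vertex -0.582 -1.154 3.872
vertex -0.621 -0.887 1.255
endloop
endfacet
facet normal 0.476 -0.449 -0.756
outer loop
vertex 0.294 -1.98 2.481
vertex -1.303 -3.459 2.354
vertex -0.621 -0.887 1.255
endloop
endfacet
facet normal 0.732 0.678 0.058
outer loop
vertex -0.621 -0.887 1.255
vertex -0.582 -1.154 3.872
vertex 0.294 -1.98 2.481
endloop
endfacet
facet normal 0.487 -0.582 0.652
outer loop
vertex 0.294 -1.98 2.481
vertex -2.179 -2.633 3.745
vertex -1.303 -3.459 2.354
endloop
endfacet
facet normal 0.487 -0.582 0.652
outer loop
vertex -0.582 -1.154 3.872
vertex -2.179 -2.633 3.745
vertex 0.294 -1.98 2.481
endloop
endfacet

endsolid


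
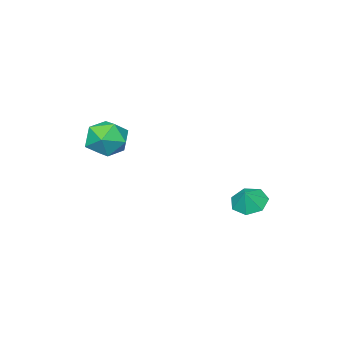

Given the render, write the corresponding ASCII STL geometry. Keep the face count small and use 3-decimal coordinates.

solid 
facet normal -0.456 0.715 0.530
outer loop
vertex 3.009 -1.93 3.398
vertex 2.139 -2.667 3.643
vertex 3.064 -2.601 4.351
endloop
endfacet
facet normal 0.252 0.798 0.547
outer loop
vertex 3.009 -1.93 3.398
vertex 3.064 -2.601 4.351
vertex 4.014 -2.448 3.69
endloop
endfacet
facet normal 0.483 0.867 -0.124
outer loop
vertex 3.009 -1.93 3.398
vertex 4.014 -2.448 3.69
vertex 3.675 -2.419 2.573
endloop
endfacet
facet normal -0.083 0.826 -0.557
outer loop
vertex 3.009 -1.93 3.398
vertex 3.675 -2.419 2.573
vertex 2.516 -2.555 2.544
endloop
endfacet
facet normal -0.663 0.732 -0.153
outer loop
vertex 3.009 -1.93 3.398
vertex 2.516 -2.555 2.544
vertex 2.139 -2.667 3.643
endloop
endfacet
facet normal 0.537 0.203 0.819
outer loop
vertex 4.014 -2.448 3.69
vertex 3.064 -2.601 4.351
vertex 3.764 -3.505 4.116
endloop
endfacet
facet normal -0.609 0.068 0.790
outer loop
vertex 3.064 -2.601 4.351
vertex 2.139 -2.667 3.643
vertex 2.605 -3.641 4.087
endloop
endfacet
facet normal -0.944 0.097 -0.314
outer loop
vertex 2.139 -2.667 3.643
vertex 2.516 -2.555 2.544
vertex 2.266 -3.612 2.97
endloop
endfacet
facet normal -0.005 0.248 -0.969
outer loop
vertex 2.516 -2.555 2.544
vertex 3.675 -2.419 2.573
vertex 3.216 -3.459 2.309
endloop
endfacet
facet normal 0.911 0.313 -0.268
outer loop
vertex 3.675 -2.419 2.573
vertex 4.014 -2.448 3.69
vertex 4.141 -3.393 3.017
endloop
endfacet
facet normal 0.083 -0.826 0.557
outer loop
vertex 3.271 -4.13 3.262
vertex 3.764 -3.505 4.116
vertex 2.605 -3.641 4.087
endloop
endfacet
facet normal -0.483 -0.867 0.124
outer loop
vertex 3.271 -4.13 3.262
vertex 2.605 -3.641 4.087
vertex 2.266 -3.612 2.97
endloop
endfacet
facet normal -0.252 -0.798 -0.547
outer loop
vertex 3.271 -4.13 3.262
vertex 2.266 -3.612 2.97
vertex 3.216 -3.459 2.309
endloop
endfacet
facet normal 0.456 -0.715 -0.530
outer loop
vertex 3.271 -4.13 3.262
vertex 3.216 -3.459 2.309
vertex 4.141 -3.393 3.017
endloop
endfacet
facet normal 0.663 -0.732 0.153
outer loop
vertex 3.271 -4.13 3.262
vertex 4.141 -3.393 3.017
vertex 3.764 -3.505 4.116
endloop
endfacet
facet normal 0.005 -0.248 0.969
outer loop
vertex 2.605 -3.641 4.087
vertex 3.764 -3.505 4.116
vertex 3.064 -2.601 4.351
endloop
endfacet
facet normal -0.911 -0.313 0.268
outer loop
vertex 2.266 -3.612 2.97
vertex 2.605 -3.641 4.087
vertex 2.139 -2.667 3.643
endloop
endfacet
facet normal -0.537 -0.203 -0.819
outer loop
vertex 3.216 -3.459 2.309
vertex 2.266 -3.612 2.97
vertex 2.516 -2.555 2.544
endloop
endfacet
facet normal 0.609 -0.068 -0.790
outer loop
vertex 4.141 -3.393 3.017
vertex 3.216 -3.459 2.309
vertex 3.675 -2.419 2.573
endloop
endfacet
facet normal 0.944 -0.097 0.314
outer loop
vertex 3.764 -3.505 4.116
vertex 4.141 -3.393 3.017
vertex 4.014 -2.448 3.69
endloop
endfacet
facet normal -0.559 -0.191 -0.806
outer loop
vertex -2.121 0.744 -2.148
vertex -2.781 0.36 -1.599
vertex -2.694 1.256 -1.872
endloop
endfacet
facet normal 0.695 0.706 0.133
outer loop
vertex -2.121 0.744 -2.148
vertex -2.694 1.256 -1.872
vertex -2.199 0.56 -0.761
endloop
endfacet
facet normal -0.559 -0.191 -0.807
outer loop
vertex -2.694 1.256 -1.872
vertex -2.781 0.36 -1.599
vertex -3.332 1.093 -1.391
endloop
endfacet
facet normal 0.141 0.866 0.480
outer loop
vertex -2.694 1.256 -1.872
vertex -3.332 1.093 -1.391
vertex -2.199 0.56 -0.761
endloop
endfacet
facet normal -0.559 -0.191 -0.807
outer loop
vertex -3.332 1.093 -1.391
vertex -2.781 0.36 -1.599
vertex -3.555 0.379 -1.067
endloop
endfacet
facet normal -0.253 0.464 0.849
outer loop
vertex -3.332 1.093 -1.391
vertex -3.555 0.379 -1.067
vertex -2.199 0.56 -0.761
endloop
endfacet
facet normal -0.559 -0.191 -0.807
outer loop
vertex -3.555 0.379 -1.067
vertex -2.781 0.36 -1.599
vertex -3.195 -0.349 -1.144
endloop
endfacet
facet normal -0.191 -0.196 0.962
outer loop
vertex -3.555 0.379 -1.067
vertex -3.195 -0.349 -1.144
vertex -2.199 0.56 -0.761
endloop
endfacet
facet normal -0.559 -0.191 -0.807
outer loop
vertex -3.195 -0.349 -1.144
vertex -2.781 0.36 -1.599
vertex -2.523 -0.543 -1.564
endloop
endfacet
facet normal 0.281 -0.617 0.735
outer loop
vertex -3.195 -0.349 -1.144
vertex -2.523 -0.543 -1.564
vertex -2.199 0.56 -0.761
endloop
endfacet
facet normal -0.559 -0.191 -0.807
outer loop
vertex -2.523 -0.543 -1.564
vertex -2.781 0.36 -1.599
vertex -2.045 -0.056 -2.011
endloop
endfacet
facet normal 0.808 -0.483 0.338
outer loop
vertex -2.523 -0.543 -1.564
vertex -2.045 -0.056 -2.011
vertex -2.199 0.56 -0.761
endloop
endfacet
facet normal -0.560 -0.191 -0.806
outer loop
vertex -2.045 -0.056 -2.011
vertex -2.781 0.36 -1.599
vertex -2.121 0.744 -2.148
endloop
endfacet
facet normal 0.992 0.106 0.070
outer loop
vertex -2.045 -0.056 -2.011
vertex -2.121 0.744 -2.148
vertex -2.199 0.56 -0.761
endloop
endfacet

endsolid


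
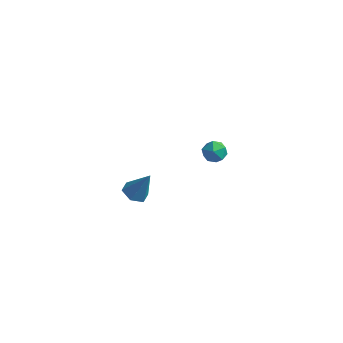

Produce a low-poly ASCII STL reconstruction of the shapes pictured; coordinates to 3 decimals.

solid 
facet normal -0.445 -0.145 -0.884
outer loop
vertex -2.215 -3.631 1.745
vertex -2.774 -4.125 2.108
vertex -2.919 -3.31 2.047
endloop
endfacet
facet normal 0.430 0.902 0.043
outer loop
vertex -2.215 -3.631 1.745
vertex -2.919 -3.31 2.047
vertex -1.946 -3.855 3.752
endloop
endfacet
facet normal -0.445 -0.145 -0.884
outer loop
vertex -2.919 -3.31 2.047
vertex -2.774 -4.125 2.108
vertex -3.478 -3.805 2.41
endloop
endfacet
facet normal -0.390 0.789 0.475
outer loop
vertex -2.919 -3.31 2.047
vertex -3.478 -3.805 2.41
vertex -1.946 -3.855 3.752
endloop
endfacet
facet normal -0.445 -0.146 -0.883
outer loop
vertex -3.478 -3.805 2.41
vertex -2.774 -4.125 2.108
vertex -3.333 -4.62 2.472
endloop
endfacet
facet normal -0.659 -0.060 0.750
outer loop
vertex -3.478 -3.805 2.41
vertex -3.333 -4.62 2.472
vertex -1.946 -3.855 3.752
endloop
endfacet
facet normal -0.446 -0.146 -0.883
outer loop
vertex -3.333 -4.62 2.472
vertex -2.774 -4.125 2.108
vertex -2.63 -4.94 2.17
endloop
endfacet
facet normal -0.108 -0.797 0.594
outer loop
vertex -3.333 -4.62 2.472
vertex -2.63 -4.94 2.17
vertex -1.946 -3.855 3.752
endloop
endfacet
facet normal -0.445 -0.146 -0.884
outer loop
vertex -2.63 -4.94 2.17
vertex -2.774 -4.125 2.108
vertex -2.071 -4.446 1.807
endloop
endfacet
facet normal 0.711 -0.685 0.162
outer loop
vertex -2.63 -4.94 2.17
vertex -2.071 -4.446 1.807
vertex -1.946 -3.855 3.752
endloop
endfacet
facet normal -0.445 -0.146 -0.884
outer loop
vertex -2.071 -4.446 1.807
vertex -2.774 -4.125 2.108
vertex -2.215 -3.631 1.745
endloop
endfacet
facet normal 0.980 0.165 -0.113
outer loop
vertex -2.071 -4.446 1.807
vertex -2.215 -3.631 1.745
vertex -1.946 -3.855 3.752
endloop
endfacet
facet normal 0.252 0.565 0.786
outer loop
vertex -1.664 4.657 -0.075
vertex -1.928 4.015 0.471
vertex -1.092 4.037 0.187
endloop
endfacet
facet normal 0.667 0.710 0.224
outer loop
vertex -1.664 4.657 -0.075
vertex -1.092 4.037 0.187
vertex -1.097 4.307 -0.654
endloop
endfacet
facet normal 0.246 0.917 -0.313
outer loop
vertex -1.664 4.657 -0.075
vertex -1.097 4.307 -0.654
vertex -1.936 4.452 -0.889
endloop
endfacet
facet normal -0.429 0.900 -0.083
outer loop
vertex -1.664 4.657 -0.075
vertex -1.936 4.452 -0.889
vertex -2.449 4.272 -0.193
endloop
endfacet
facet normal -0.424 0.682 0.596
outer loop
vertex -1.664 4.657 -0.075
vertex -2.449 4.272 -0.193
vertex -1.928 4.015 0.471
endloop
endfacet
facet normal 0.994 0.106 0.028
outer loop
vertex -1.097 4.307 -0.654
vertex -1.092 4.037 0.187
vertex -1.011 3.448 -0.467
endloop
endfacet
facet normal 0.322 -0.130 0.938
outer loop
vertex -1.092 4.037 0.187
vertex -1.928 4.015 0.471
vertex -1.524 3.268 0.229
endloop
endfacet
facet normal -0.774 0.060 0.630
outer loop
vertex -1.928 4.015 0.471
vertex -2.449 4.272 -0.193
vertex -2.363 3.413 -0.006
endloop
endfacet
facet normal -0.781 0.413 -0.469
outer loop
vertex -2.449 4.272 -0.193
vertex -1.936 4.452 -0.889
vertex -2.368 3.683 -0.847
endloop
endfacet
facet normal 0.312 0.441 -0.841
outer loop
vertex -1.936 4.452 -0.889
vertex -1.097 4.307 -0.654
vertex -1.532 3.705 -1.131
endloop
endfacet
facet normal 0.429 -0.900 0.083
outer loop
vertex -1.796 3.063 -0.585
vertex -1.011 3.448 -0.467
vertex -1.524 3.268 0.229
endloop
endfacet
facet normal -0.246 -0.917 0.313
outer loop
vertex -1.796 3.063 -0.585
vertex -1.524 3.268 0.229
vertex -2.363 3.413 -0.006
endloop
endfacet
facet normal -0.667 -0.710 -0.224
outer loop
vertex -1.796 3.063 -0.585
vertex -2.363 3.413 -0.006
vertex -2.368 3.683 -0.847
endloop
endfacet
facet normal -0.252 -0.565 -0.786
outer loop
vertex -1.796 3.063 -0.585
vertex -2.368 3.683 -0.847
vertex -1.532 3.705 -1.131
endloop
endfacet
facet normal 0.424 -0.682 -0.596
outer loop
vertex -1.796 3.063 -0.585
vertex -1.532 3.705 -1.131
vertex -1.011 3.448 -0.467
endloop
endfacet
facet normal 0.781 -0.413 0.469
outer loop
vertex -1.524 3.268 0.229
vertex -1.011 3.448 -0.467
vertex -1.092 4.037 0.187
endloop
endfacet
facet normal -0.312 -0.441 0.841
outer loop
vertex -2.363 3.413 -0.006
vertex -1.524 3.268 0.229
vertex -1.928 4.015 0.471
endloop
endfacet
facet normal -0.994 -0.106 -0.028
outer loop
vertex -2.368 3.683 -0.847
vertex -2.363 3.413 -0.006
vertex -2.449 4.272 -0.193
endloop
endfacet
facet normal -0.322 0.130 -0.938
outer loop
vertex -1.532 3.705 -1.131
vertex -2.368 3.683 -0.847
vertex -1.936 4.452 -0.889
endloop
endfacet
facet normal 0.774 -0.060 -0.630
outer loop
vertex -1.011 3.448 -0.467
vertex -1.532 3.705 -1.131
vertex -1.097 4.307 -0.654
endloop
endfacet

endsolid


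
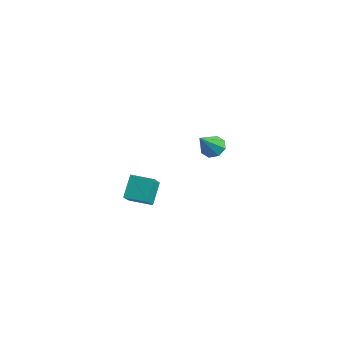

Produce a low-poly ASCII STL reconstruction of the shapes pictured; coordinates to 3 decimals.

solid 
facet normal -0.043 0.661 -0.749
outer loop
vertex -1.081 3.559 -0.671
vertex -1.803 3.859 -0.365
vertex -0.99 4.039 -0.253
endloop
endfacet
facet normal 0.937 -0.312 0.155
outer loop
vertex -1.081 3.559 -0.671
vertex -0.99 4.039 -0.253
vertex -1.717 2.541 1.125
endloop
endfacet
facet normal -0.044 0.663 -0.747
outer loop
vertex -0.99 4.039 -0.253
vertex -1.803 3.859 -0.365
vertex -1.376 4.412 0.101
endloop
endfacet
facet normal 0.760 0.200 0.618
outer loop
vertex -0.99 4.039 -0.253
vertex -1.376 4.412 0.101
vertex -1.717 2.541 1.125
endloop
endfacet
facet normal -0.042 0.663 -0.748
outer loop
vertex -1.376 4.412 0.101
vertex -1.803 3.859 -0.365
vertex -2.012 4.462 0.181
endloop
endfacet
facet normal 0.146 0.454 0.879
outer loop
vertex -1.376 4.412 0.101
vertex -2.012 4.462 0.181
vertex -1.717 2.541 1.125
endloop
endfacet
facet normal -0.044 0.662 -0.748
outer loop
vertex -2.012 4.462 0.181
vertex -1.803 3.859 -0.365
vertex -2.526 4.158 -0.058
endloop
endfacet
facet normal -0.543 0.302 0.784
outer loop
vertex -2.012 4.462 0.181
vertex -2.526 4.158 -0.058
vertex -1.717 2.541 1.125
endloop
endfacet
facet normal -0.044 0.662 -0.749
outer loop
vertex -2.526 4.158 -0.058
vertex -1.803 3.859 -0.365
vertex -2.616 3.679 -0.476
endloop
endfacet
facet normal -0.906 -0.169 0.389
outer loop
vertex -2.526 4.158 -0.058
vertex -2.616 3.679 -0.476
vertex -1.717 2.541 1.125
endloop
endfacet
facet normal -0.044 0.662 -0.748
outer loop
vertex -2.616 3.679 -0.476
vertex -1.803 3.859 -0.365
vertex -2.231 3.305 -0.83
endloop
endfacet
facet normal -0.729 -0.680 -0.074
outer loop
vertex -2.616 3.679 -0.476
vertex -2.231 3.305 -0.83
vertex -1.717 2.541 1.125
endloop
endfacet
facet normal -0.042 0.661 -0.749
outer loop
vertex -2.231 3.305 -0.83
vertex -1.803 3.859 -0.365
vertex -1.595 3.255 -0.91
endloop
endfacet
facet normal -0.116 -0.935 -0.335
outer loop
vertex -2.231 3.305 -0.83
vertex -1.595 3.255 -0.91
vertex -1.717 2.541 1.125
endloop
endfacet
facet normal -0.043 0.661 -0.749
outer loop
vertex -1.595 3.255 -0.91
vertex -1.803 3.859 -0.365
vertex -1.081 3.559 -0.671
endloop
endfacet
facet normal 0.574 -0.783 -0.240
outer loop
vertex -1.595 3.255 -0.91
vertex -1.081 3.559 -0.671
vertex -1.717 2.541 1.125
endloop
endfacet
facet normal -0.883 -0.460 0.097
outer loop
vertex -0.956 -4.139 1.804
vertex -1.78 -2.848 0.426
vertex -0.564 -5.14 0.632
endloop
endfacet
facet normal 0.400 -0.626 0.669
outer loop
vertex 0.68 -4.492 0.494
vertex -0.956 -4.139 1.804
vertex -0.564 -5.14 0.632
endloop
endfacet
facet normal -0.883 -0.460 0.098
outer loop
vertex -0.564 -5.14 0.632
vertex -1.78 -2.848 0.426
vertex -1.389 -3.849 -0.746
endloop
endfacet
facet normal 0.246 -0.629 -0.737
outer loop
vertex -1.389 -3.849 -0.746
vertex 0.68 -4.492 0.494
vertex -0.564 -5.14 0.632
endloop
endfacet
facet normal -0.246 0.630 0.737
outer loop
vertex -0.956 -4.139 1.804
vertex -0.536 -2.2 0.288
vertex -1.78 -2.848 0.426
endloop
endfacet
facet normal 0.400 -0.627 0.669
outer loop
vertex 0.289 -3.491 1.666
vertex -0.956 -4.139 1.804
vertex 0.68 -4.492 0.494
endloop
endfacet
facet normal -0.246 0.630 0.737
outer loop
vertex 0.289 -3.491 1.666
vertex -0.536 -2.2 0.288
vertex -0.956 -4.139 1.804
endloop
endfacet
facet normal -0.401 0.626 -0.669
outer loop
vertex -1.78 -2.848 0.426
vertex -0.536 -2.2 0.288
vertex -1.389 -3.849 -0.746
endloop
endfacet
facet normal 0.246 -0.630 -0.737
outer loop
vertex -0.144 -3.201 -0.884
vertex 0.68 -4.492 0.494
vertex -1.389 -3.849 -0.746
endloop
endfacet
facet normal -0.400 0.626 -0.669
outer loop
vertex -1.389 -3.849 -0.746
vertex -0.536 -2.2 0.288
vertex -0.144 -3.201 -0.884
endloop
endfacet
facet normal 0.883 0.459 -0.098
outer loop
vertex -0.144 -3.201 -0.884
vertex 0.289 -3.491 1.666
vertex 0.68 -4.492 0.494
endloop
endfacet
facet normal 0.883 0.460 -0.098
outer loop
vertex -0.536 -2.2 0.288
vertex 0.289 -3.491 1.666
vertex -0.144 -3.201 -0.884
endloop
endfacet

endsolid


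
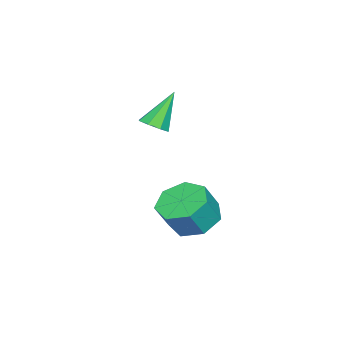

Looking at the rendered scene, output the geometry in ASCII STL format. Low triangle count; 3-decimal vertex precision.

solid 
facet normal 0.509 -0.237 -0.827
outer loop
vertex -0.836 0.31 1.476
vertex -1.197 0.729 1.134
vertex -0.64 0.767 1.466
endloop
endfacet
facet normal 0.562 -0.224 0.796
outer loop
vertex -0.836 0.31 1.476
vertex -0.64 0.767 1.466
vertex -2.103 1.151 2.606
endloop
endfacet
facet normal 0.509 -0.239 -0.827
outer loop
vertex -0.64 0.767 1.466
vertex -1.197 0.729 1.134
vertex -0.769 1.201 1.261
endloop
endfacet
facet normal 0.614 0.479 0.627
outer loop
vertex -0.64 0.767 1.466
vertex -0.769 1.201 1.261
vertex -2.103 1.151 2.606
endloop
endfacet
facet normal 0.508 -0.238 -0.828
outer loop
vertex -0.769 1.201 1.261
vertex -1.197 0.729 1.134
vertex -1.15 1.359 0.982
endloop
endfacet
facet normal 0.212 0.946 0.246
outer loop
vertex -0.769 1.201 1.261
vertex -1.15 1.359 0.982
vertex -2.103 1.151 2.606
endloop
endfacet
facet normal 0.508 -0.238 -0.828
outer loop
vertex -1.15 1.359 0.982
vertex -1.197 0.729 1.134
vertex -1.558 1.148 0.792
endloop
endfacet
facet normal -0.409 0.904 -0.125
outer loop
vertex -1.15 1.359 0.982
vertex -1.558 1.148 0.792
vertex -2.103 1.151 2.606
endloop
endfacet
facet normal 0.509 -0.237 -0.828
outer loop
vertex -1.558 1.148 0.792
vertex -1.197 0.729 1.134
vertex -1.755 0.691 0.802
endloop
endfacet
facet normal -0.887 0.377 -0.267
outer loop
vertex -1.558 1.148 0.792
vertex -1.755 0.691 0.802
vertex -2.103 1.151 2.606
endloop
endfacet
facet normal 0.509 -0.236 -0.828
outer loop
vertex -1.755 0.691 0.802
vertex -1.197 0.729 1.134
vertex -1.625 0.256 1.006
endloop
endfacet
facet normal -0.940 -0.327 -0.098
outer loop
vertex -1.755 0.691 0.802
vertex -1.625 0.256 1.006
vertex -2.103 1.151 2.606
endloop
endfacet
facet normal 0.509 -0.236 -0.828
outer loop
vertex -1.625 0.256 1.006
vertex -1.197 0.729 1.134
vertex -1.244 0.099 1.285
endloop
endfacet
facet normal -0.536 -0.795 0.285
outer loop
vertex -1.625 0.256 1.006
vertex -1.244 0.099 1.285
vertex -2.103 1.151 2.606
endloop
endfacet
facet normal 0.510 -0.236 -0.827
outer loop
vertex -1.244 0.099 1.285
vertex -1.197 0.729 1.134
vertex -0.836 0.31 1.476
endloop
endfacet
facet normal 0.083 -0.752 0.653
outer loop
vertex -1.244 0.099 1.285
vertex -0.836 0.31 1.476
vertex -2.103 1.151 2.606
endloop
endfacet
facet normal -0.465 0.211 -0.860
outer loop
vertex 0.319 2.528 -3.536
vertex -0.597 2.713 -2.995
vertex 0.188 3.41 -3.249
endloop
endfacet
facet normal 0.874 0.263 -0.409
outer loop
vertex 0.319 2.528 -3.536
vertex 0.188 3.41 -3.249
vertex 0.953 2.242 -2.367
endloop
endfacet
facet normal 0.874 0.264 -0.409
outer loop
vertex 0.953 2.242 -2.367
vertex 0.188 3.41 -3.249
vertex 0.821 3.125 -2.08
endloop
endfacet
facet normal 0.466 -0.210 0.859
outer loop
vertex 0.953 2.242 -2.367
vertex 0.821 3.125 -2.08
vertex 0.037 2.427 -1.825
endloop
endfacet
facet normal -0.465 0.210 -0.860
outer loop
vertex 0.188 3.41 -3.249
vertex -0.597 2.713 -2.995
vertex -0.535 3.767 -2.771
endloop
endfacet
facet normal 0.434 0.901 -0.016
outer loop
vertex 0.188 3.41 -3.249
vertex -0.535 3.767 -2.771
vertex 0.821 3.125 -2.08
endloop
endfacet
facet normal 0.434 0.901 -0.016
outer loop
vertex 0.821 3.125 -2.08
vertex -0.535 3.767 -2.771
vertex 0.098 3.482 -1.601
endloop
endfacet
facet normal 0.466 -0.209 0.860
outer loop
vertex 0.821 3.125 -2.08
vertex 0.098 3.482 -1.601
vertex 0.037 2.427 -1.825
endloop
endfacet
facet normal -0.466 0.210 -0.860
outer loop
vertex -0.535 3.767 -2.771
vertex -0.597 2.713 -2.995
vertex -1.304 3.33 -2.461
endloop
endfacet
facet normal -0.332 0.860 0.389
outer loop
vertex -0.535 3.767 -2.771
vertex -1.304 3.33 -2.461
vertex 0.098 3.482 -1.601
endloop
endfacet
facet normal -0.332 0.859 0.389
outer loop
vertex 0.098 3.482 -1.601
vertex -1.304 3.33 -2.461
vertex -0.671 3.045 -1.292
endloop
endfacet
facet normal 0.465 -0.210 0.860
outer loop
vertex 0.098 3.482 -1.601
vertex -0.671 3.045 -1.292
vertex 0.037 2.427 -1.825
endloop
endfacet
facet normal -0.466 0.210 -0.859
outer loop
vertex -1.304 3.33 -2.461
vertex -0.597 2.713 -2.995
vertex -1.54 2.428 -2.553
endloop
endfacet
facet normal -0.848 0.171 0.501
outer loop
vertex -1.304 3.33 -2.461
vertex -1.54 2.428 -2.553
vertex -0.671 3.045 -1.292
endloop
endfacet
facet normal -0.848 0.171 0.501
outer loop
vertex -0.671 3.045 -1.292
vertex -1.54 2.428 -2.553
vertex -0.907 2.143 -1.384
endloop
endfacet
facet normal 0.465 -0.209 0.860
outer loop
vertex -0.671 3.045 -1.292
vertex -0.907 2.143 -1.384
vertex 0.037 2.427 -1.825
endloop
endfacet
facet normal -0.466 0.210 -0.859
outer loop
vertex -1.54 2.428 -2.553
vertex -0.597 2.713 -2.995
vertex -1.066 1.74 -2.978
endloop
endfacet
facet normal -0.726 -0.646 0.236
outer loop
vertex -1.54 2.428 -2.553
vertex -1.066 1.74 -2.978
vertex -0.907 2.143 -1.384
endloop
endfacet
facet normal -0.726 -0.646 0.236
outer loop
vertex -0.907 2.143 -1.384
vertex -1.066 1.74 -2.978
vertex -0.433 1.455 -1.809
endloop
endfacet
facet normal 0.465 -0.211 0.860
outer loop
vertex -0.907 2.143 -1.384
vertex -0.433 1.455 -1.809
vertex 0.037 2.427 -1.825
endloop
endfacet
facet normal -0.465 0.209 -0.860
outer loop
vertex -1.066 1.74 -2.978
vertex -0.597 2.713 -2.995
vertex -0.238 1.785 -3.415
endloop
endfacet
facet normal -0.056 -0.977 -0.208
outer loop
vertex -1.066 1.74 -2.978
vertex -0.238 1.785 -3.415
vertex -0.433 1.455 -1.809
endloop
endfacet
facet normal -0.058 -0.976 -0.208
outer loop
vertex -0.433 1.455 -1.809
vertex -0.238 1.785 -3.415
vertex 0.395 1.499 -2.246
endloop
endfacet
facet normal 0.465 -0.211 0.860
outer loop
vertex -0.433 1.455 -1.809
vertex 0.395 1.499 -2.246
vertex 0.037 2.427 -1.825
endloop
endfacet
facet normal -0.466 0.209 -0.860
outer loop
vertex -0.238 1.785 -3.415
vertex -0.597 2.713 -2.995
vertex 0.319 2.528 -3.536
endloop
endfacet
facet normal 0.655 -0.571 -0.494
outer loop
vertex -0.238 1.785 -3.415
vertex 0.319 2.528 -3.536
vertex 0.395 1.499 -2.246
endloop
endfacet
facet normal 0.654 -0.572 -0.495
outer loop
vertex 0.395 1.499 -2.246
vertex 0.319 2.528 -3.536
vertex 0.953 2.242 -2.367
endloop
endfacet
facet normal 0.466 -0.210 0.859
outer loop
vertex 0.395 1.499 -2.246
vertex 0.953 2.242 -2.367
vertex 0.037 2.427 -1.825
endloop
endfacet

endsolid


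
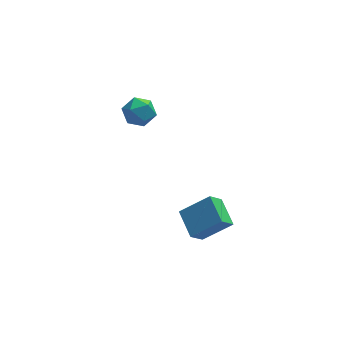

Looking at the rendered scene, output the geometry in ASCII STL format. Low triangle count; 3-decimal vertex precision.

solid 
facet normal -0.808 0.017 -0.588
outer loop
vertex 0.128 -4.414 1.725
vertex -0.148 -3.256 2.138
vertex 0.647 -4.04 1.023
endloop
endfacet
facet normal 0.219 -0.919 -0.327
outer loop
vertex 1.828 -4.064 1.882
vertex 0.128 -4.414 1.725
vertex 0.647 -4.04 1.023
endloop
endfacet
facet normal -0.808 0.017 -0.588
outer loop
vertex 0.647 -4.04 1.023
vertex -0.148 -3.256 2.138
vertex 0.371 -2.882 1.436
endloop
endfacet
facet normal 0.546 0.394 -0.740
outer loop
vertex 0.371 -2.882 1.436
vertex 1.828 -4.064 1.882
vertex 0.647 -4.04 1.023
endloop
endfacet
facet normal -0.546 -0.394 0.740
outer loop
vertex 0.128 -4.414 1.725
vertex 1.033 -3.28 2.997
vertex -0.148 -3.256 2.138
endloop
endfacet
facet normal 0.219 -0.919 -0.327
outer loop
vertex 1.309 -4.438 2.584
vertex 0.128 -4.414 1.725
vertex 1.828 -4.064 1.882
endloop
endfacet
facet normal -0.546 -0.394 0.740
outer loop
vertex 1.309 -4.438 2.584
vertex 1.033 -3.28 2.997
vertex 0.128 -4.414 1.725
endloop
endfacet
facet normal -0.219 0.919 0.327
outer loop
vertex -0.148 -3.256 2.138
vertex 1.033 -3.28 2.997
vertex 0.371 -2.882 1.436
endloop
endfacet
facet normal 0.546 0.394 -0.740
outer loop
vertex 1.552 -2.906 2.295
vertex 1.828 -4.064 1.882
vertex 0.371 -2.882 1.436
endloop
endfacet
facet normal -0.219 0.919 0.327
outer loop
vertex 0.371 -2.882 1.436
vertex 1.033 -3.28 2.997
vertex 1.552 -2.906 2.295
endloop
endfacet
facet normal 0.808 -0.017 0.588
outer loop
vertex 1.552 -2.906 2.295
vertex 1.309 -4.438 2.584
vertex 1.828 -4.064 1.882
endloop
endfacet
facet normal 0.808 -0.017 0.588
outer loop
vertex 1.033 -3.28 2.997
vertex 1.309 -4.438 2.584
vertex 1.552 -2.906 2.295
endloop
endfacet
facet normal -0.114 -0.083 0.990
outer loop
vertex -1.232 1.782 4.584
vertex -1.487 1.075 4.495
vertex -0.747 1.201 4.591
endloop
endfacet
facet normal 0.422 0.362 0.831
outer loop
vertex -1.232 1.782 4.584
vertex -0.747 1.201 4.591
vertex -0.568 1.838 4.223
endloop
endfacet
facet normal 0.158 0.889 0.429
outer loop
vertex -1.232 1.782 4.584
vertex -0.568 1.838 4.223
vertex -1.198 2.106 3.9
endloop
endfacet
facet normal -0.539 0.771 0.338
outer loop
vertex -1.232 1.782 4.584
vertex -1.198 2.106 3.9
vertex -1.766 1.635 4.068
endloop
endfacet
facet normal -0.709 0.169 0.685
outer loop
vertex -1.232 1.782 4.584
vertex -1.766 1.635 4.068
vertex -1.487 1.075 4.495
endloop
endfacet
facet normal 0.898 0.002 0.440
outer loop
vertex -0.568 1.838 4.223
vertex -0.747 1.201 4.591
vertex -0.414 1.165 3.912
endloop
endfacet
facet normal 0.032 -0.717 0.697
outer loop
vertex -0.747 1.201 4.591
vertex -1.487 1.075 4.495
vertex -0.982 0.694 4.08
endloop
endfacet
facet normal -0.929 -0.307 0.204
outer loop
vertex -1.487 1.075 4.495
vertex -1.766 1.635 4.068
vertex -1.612 0.962 3.757
endloop
endfacet
facet normal -0.657 0.664 -0.357
outer loop
vertex -1.766 1.635 4.068
vertex -1.198 2.106 3.9
vertex -1.433 1.599 3.389
endloop
endfacet
facet normal 0.472 0.856 -0.211
outer loop
vertex -1.198 2.106 3.9
vertex -0.568 1.838 4.223
vertex -0.693 1.725 3.485
endloop
endfacet
facet normal 0.539 -0.771 -0.338
outer loop
vertex -0.948 1.018 3.396
vertex -0.414 1.165 3.912
vertex -0.982 0.694 4.08
endloop
endfacet
facet normal -0.158 -0.889 -0.429
outer loop
vertex -0.948 1.018 3.396
vertex -0.982 0.694 4.08
vertex -1.612 0.962 3.757
endloop
endfacet
facet normal -0.422 -0.362 -0.831
outer loop
vertex -0.948 1.018 3.396
vertex -1.612 0.962 3.757
vertex -1.433 1.599 3.389
endloop
endfacet
facet normal 0.114 0.083 -0.990
outer loop
vertex -0.948 1.018 3.396
vertex -1.433 1.599 3.389
vertex -0.693 1.725 3.485
endloop
endfacet
facet normal 0.709 -0.169 -0.685
outer loop
vertex -0.948 1.018 3.396
vertex -0.693 1.725 3.485
vertex -0.414 1.165 3.912
endloop
endfacet
facet normal 0.657 -0.664 0.357
outer loop
vertex -0.982 0.694 4.08
vertex -0.414 1.165 3.912
vertex -0.747 1.201 4.591
endloop
endfacet
facet normal -0.472 -0.856 0.211
outer loop
vertex -1.612 0.962 3.757
vertex -0.982 0.694 4.08
vertex -1.487 1.075 4.495
endloop
endfacet
facet normal -0.898 -0.002 -0.440
outer loop
vertex -1.433 1.599 3.389
vertex -1.612 0.962 3.757
vertex -1.766 1.635 4.068
endloop
endfacet
facet normal -0.032 0.717 -0.697
outer loop
vertex -0.693 1.725 3.485
vertex -1.433 1.599 3.389
vertex -1.198 2.106 3.9
endloop
endfacet
facet normal 0.929 0.307 -0.204
outer loop
vertex -0.414 1.165 3.912
vertex -0.693 1.725 3.485
vertex -0.568 1.838 4.223
endloop
endfacet

endsolid


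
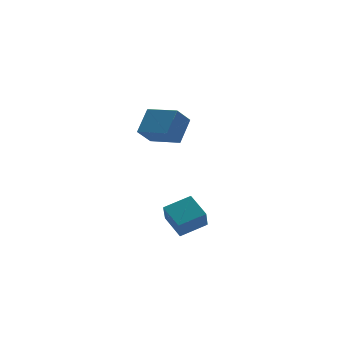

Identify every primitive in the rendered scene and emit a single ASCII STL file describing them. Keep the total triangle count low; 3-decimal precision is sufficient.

solid 
facet normal -0.593 -0.487 -0.641
outer loop
vertex 0.144 1.657 2.093
vertex -0.826 3.429 1.643
vertex 1.087 1.904 1.032
endloop
endfacet
facet normal 0.469 -0.856 0.217
outer loop
vertex 2.166 2.791 2.197
vertex 0.144 1.657 2.093
vertex 1.087 1.904 1.032
endloop
endfacet
facet normal -0.593 -0.488 -0.640
outer loop
vertex 1.087 1.904 1.032
vertex -0.826 3.429 1.643
vertex 0.116 3.676 0.582
endloop
endfacet
facet normal 0.654 0.171 -0.737
outer loop
vertex 0.116 3.676 0.582
vertex 2.166 2.791 2.197
vertex 1.087 1.904 1.032
endloop
endfacet
facet normal -0.654 -0.171 0.736
outer loop
vertex 0.144 1.657 2.093
vertex 0.253 4.316 2.808
vertex -0.826 3.429 1.643
endloop
endfacet
facet normal 0.469 -0.856 0.217
outer loop
vertex 1.224 2.544 3.258
vertex 0.144 1.657 2.093
vertex 2.166 2.791 2.197
endloop
endfacet
facet normal -0.654 -0.171 0.737
outer loop
vertex 1.224 2.544 3.258
vertex 0.253 4.316 2.808
vertex 0.144 1.657 2.093
endloop
endfacet
facet normal -0.469 0.856 -0.217
outer loop
vertex -0.826 3.429 1.643
vertex 0.253 4.316 2.808
vertex 0.116 3.676 0.582
endloop
endfacet
facet normal 0.654 0.171 -0.737
outer loop
vertex 1.196 4.563 1.747
vertex 2.166 2.791 2.197
vertex 0.116 3.676 0.582
endloop
endfacet
facet normal -0.469 0.856 -0.217
outer loop
vertex 0.116 3.676 0.582
vertex 0.253 4.316 2.808
vertex 1.196 4.563 1.747
endloop
endfacet
facet normal 0.593 0.488 0.640
outer loop
vertex 1.196 4.563 1.747
vertex 1.224 2.544 3.258
vertex 2.166 2.791 2.197
endloop
endfacet
facet normal 0.593 0.488 0.641
outer loop
vertex 0.253 4.316 2.808
vertex 1.224 2.544 3.258
vertex 1.196 4.563 1.747
endloop
endfacet
facet normal -0.954 0.039 -0.296
outer loop
vertex -2.302 -4.497 -1.385
vertex -2.448 -3.038 -0.721
vertex -1.895 -3.897 -2.617
endloop
endfacet
facet normal 0.091 -0.907 -0.412
outer loop
vertex -0.292 -3.962 -2.119
vertex -2.302 -4.497 -1.385
vertex -1.895 -3.897 -2.617
endloop
endfacet
facet normal -0.954 0.039 -0.296
outer loop
vertex -1.895 -3.897 -2.617
vertex -2.448 -3.038 -0.721
vertex -2.041 -2.437 -1.953
endloop
endfacet
facet normal 0.285 0.420 -0.862
outer loop
vertex -2.041 -2.437 -1.953
vertex -0.292 -3.962 -2.119
vertex -1.895 -3.897 -2.617
endloop
endfacet
facet normal -0.285 -0.421 0.861
outer loop
vertex -2.302 -4.497 -1.385
vertex -0.845 -3.103 -0.223
vertex -2.448 -3.038 -0.721
endloop
endfacet
facet normal 0.091 -0.907 -0.412
outer loop
vertex -0.699 -4.563 -0.887
vertex -2.302 -4.497 -1.385
vertex -0.292 -3.962 -2.119
endloop
endfacet
facet normal -0.285 -0.420 0.861
outer loop
vertex -0.699 -4.563 -0.887
vertex -0.845 -3.103 -0.223
vertex -2.302 -4.497 -1.385
endloop
endfacet
facet normal -0.091 0.907 0.412
outer loop
vertex -2.448 -3.038 -0.721
vertex -0.845 -3.103 -0.223
vertex -2.041 -2.437 -1.953
endloop
endfacet
facet normal 0.285 0.421 -0.861
outer loop
vertex -0.438 -2.503 -1.455
vertex -0.292 -3.962 -2.119
vertex -2.041 -2.437 -1.953
endloop
endfacet
facet normal -0.091 0.907 0.412
outer loop
vertex -2.041 -2.437 -1.953
vertex -0.845 -3.103 -0.223
vertex -0.438 -2.503 -1.455
endloop
endfacet
facet normal 0.954 -0.039 0.296
outer loop
vertex -0.438 -2.503 -1.455
vertex -0.699 -4.563 -0.887
vertex -0.292 -3.962 -2.119
endloop
endfacet
facet normal 0.954 -0.039 0.296
outer loop
vertex -0.845 -3.103 -0.223
vertex -0.699 -4.563 -0.887
vertex -0.438 -2.503 -1.455
endloop
endfacet

endsolid
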